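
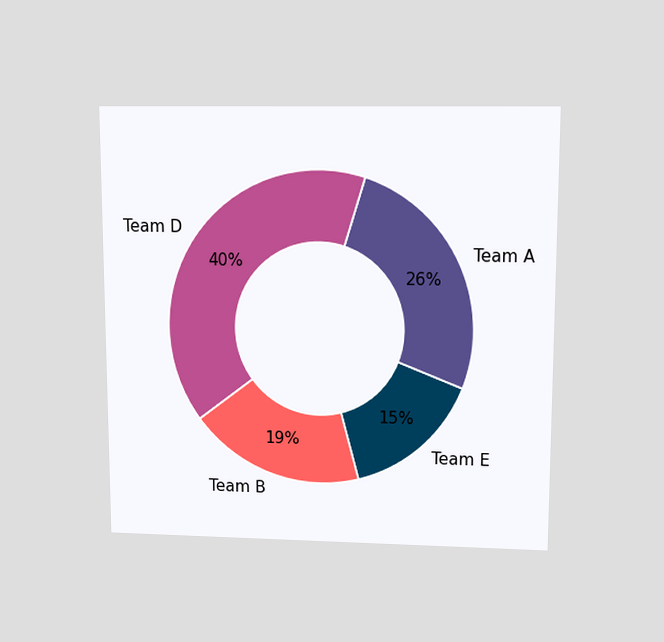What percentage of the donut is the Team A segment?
26%

The chart is viewed slightly from above. The Team A segment takes up 26% of the ring.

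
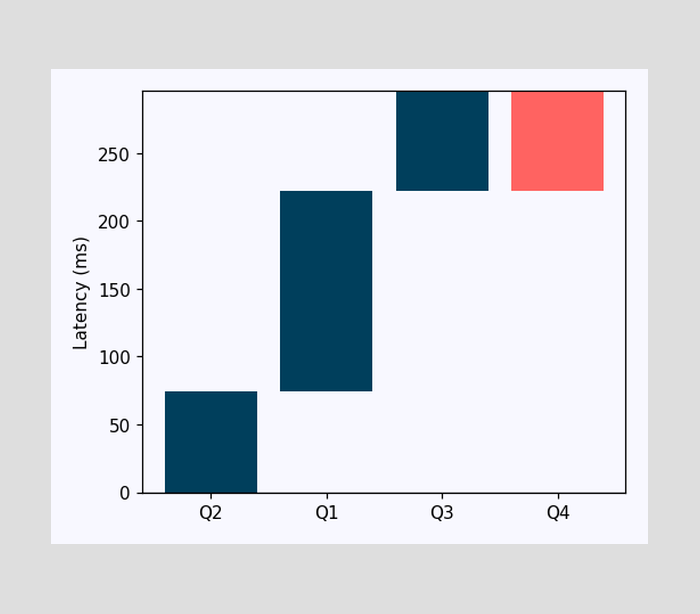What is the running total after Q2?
After Q2 the running total reaches 74ms.

74ms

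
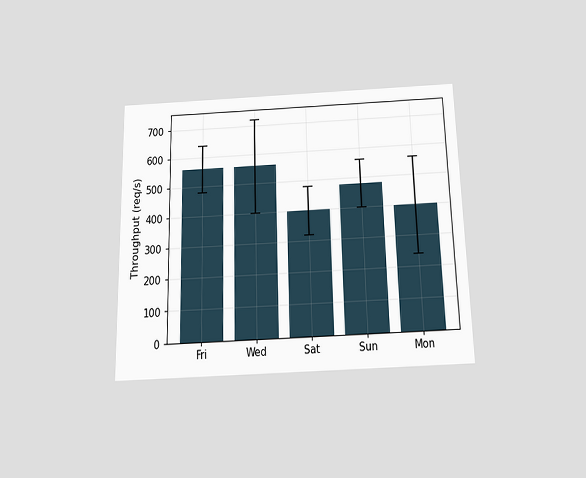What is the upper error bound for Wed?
The chart is viewed slightly from below. The Wed bar's upper whisker reaches 720req/s.

720req/s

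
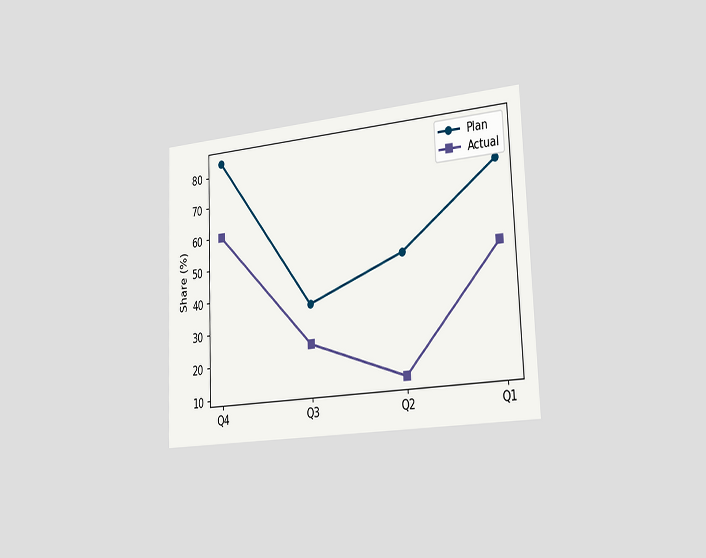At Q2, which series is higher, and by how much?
The chart is tilted about 2° counter-clockwise and viewed slightly from the right. At Q2, Plan sits above the other line by 36%.

Plan, by 36%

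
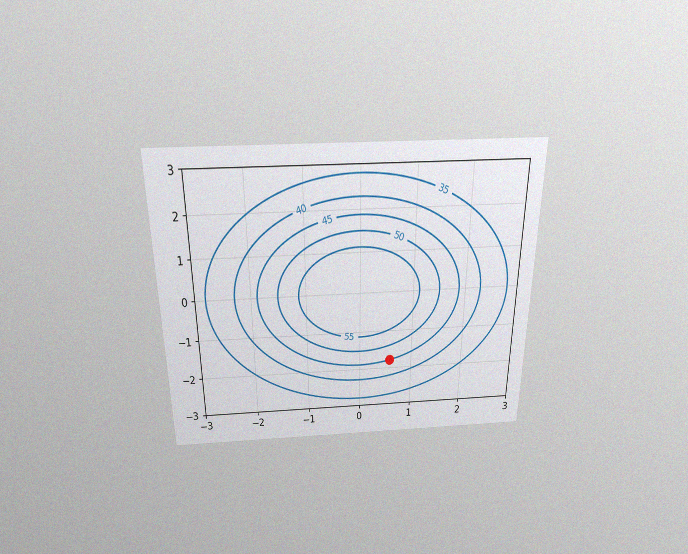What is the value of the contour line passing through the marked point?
45

The chart is viewed slightly from above, with some photo noise. The marked point sits on the contour labelled 45.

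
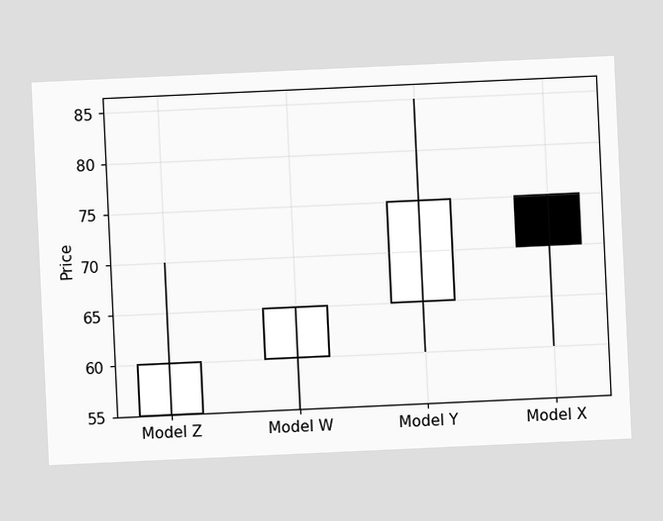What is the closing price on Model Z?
60

The chart is tilted about 3° counter-clockwise. The Model Z candle closes at 60.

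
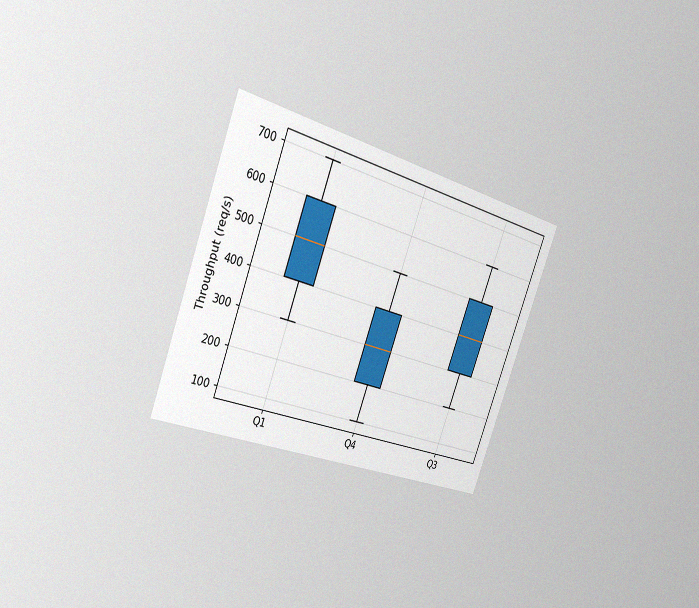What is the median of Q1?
The chart is tilted about 21° clockwise and viewed slightly from the left, with some photo noise. The median line in the Q1 box sits at 500req/s.

500req/s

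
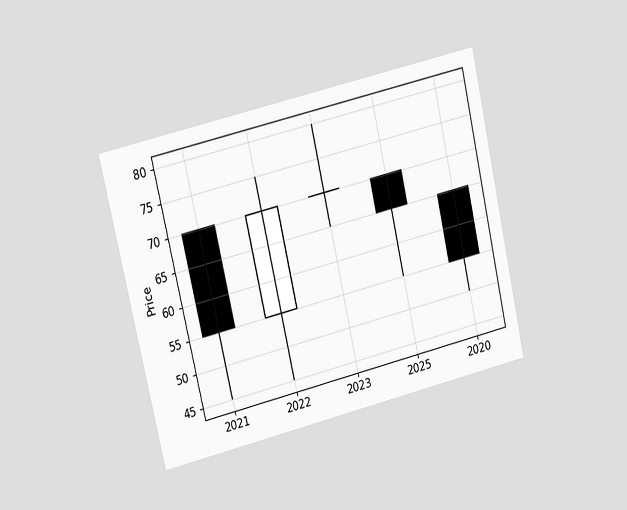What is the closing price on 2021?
55

The chart is tilted about 13° counter-clockwise and viewed at a slight angle. The 2021 candle closes at 55.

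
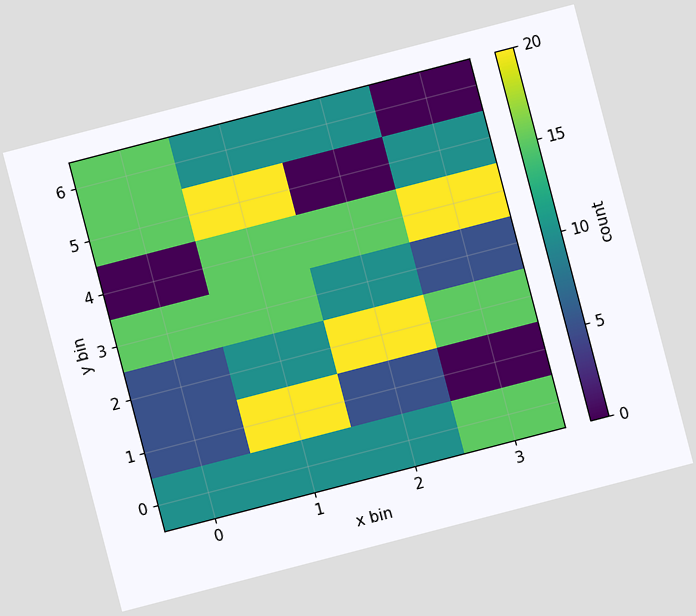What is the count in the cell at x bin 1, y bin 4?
The chart is tilted about 15° counter-clockwise. Matching the cell (1, 4) against the colorbar gives 15.

15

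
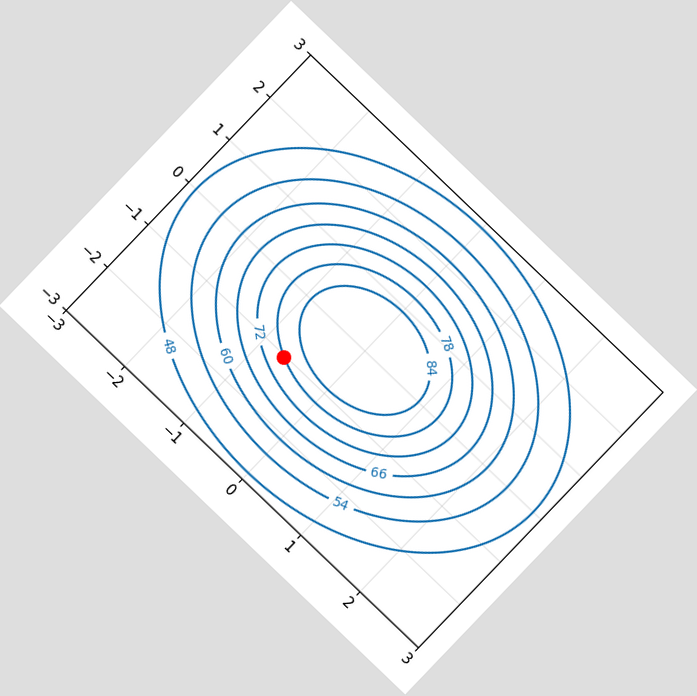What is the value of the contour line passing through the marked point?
The chart is tilted about 44° clockwise. The marked point sits on the contour labelled 78.

78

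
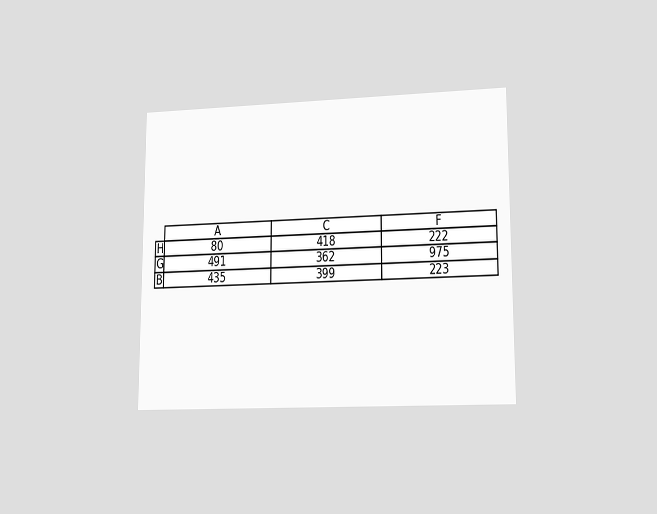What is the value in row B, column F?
223

The chart is viewed at a slight angle. The (B, F) cell reads 223.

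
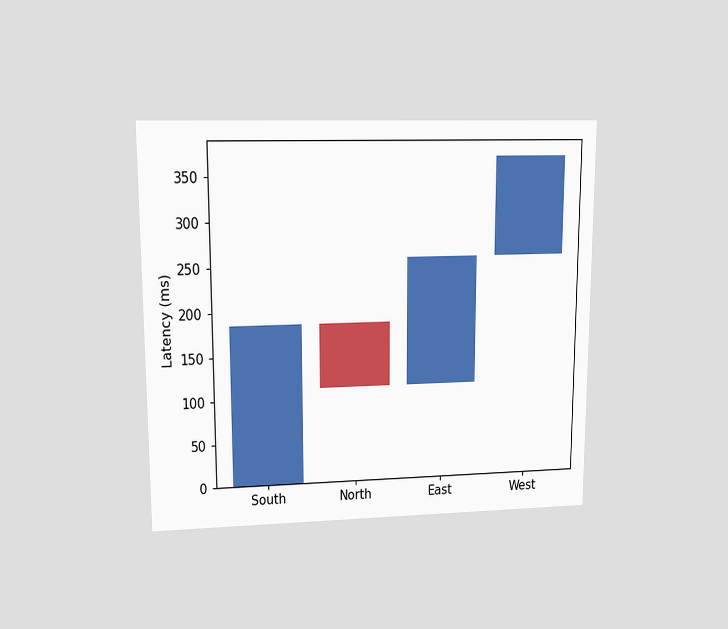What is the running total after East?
The chart is viewed at a slight angle. After East the running total reaches 259ms.

259ms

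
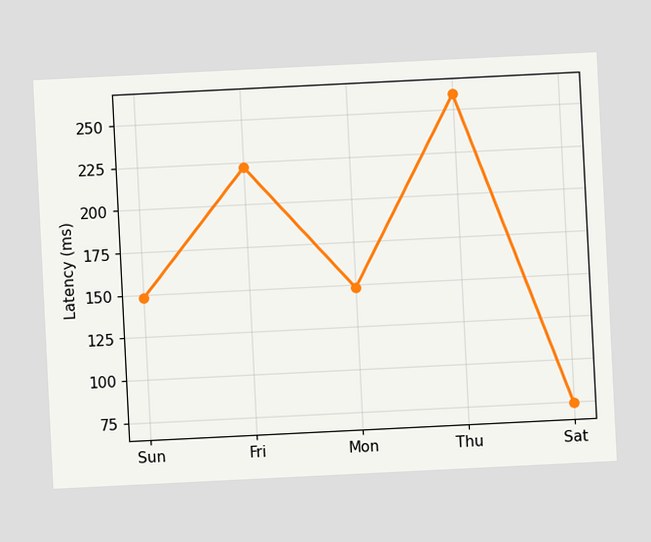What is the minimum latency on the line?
74ms

The chart is tilted about 3° counter-clockwise. The lowest point is at Sat, and reading across to the y-axis gives 74ms.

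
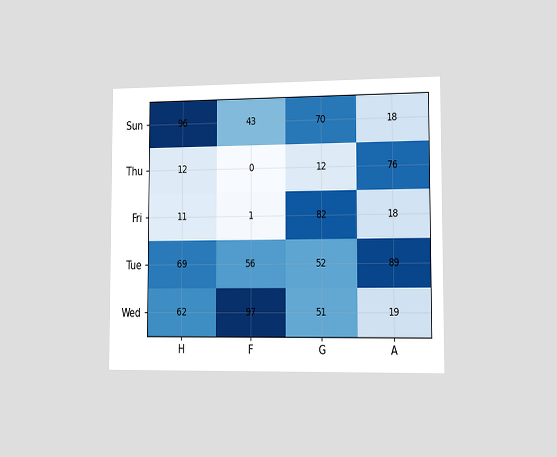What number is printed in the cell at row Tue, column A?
The chart is viewed slightly from the right. The (Tue, A) cell reads 89.

89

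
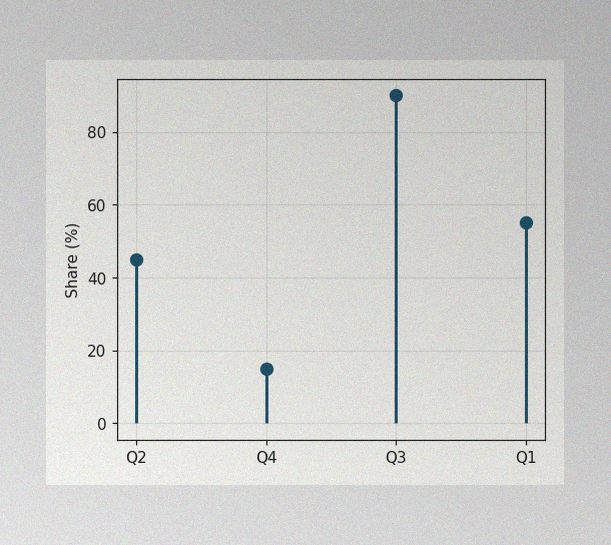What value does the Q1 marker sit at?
55%

The image has some photo noise and uneven lighting. The Q1 marker sits at 55%.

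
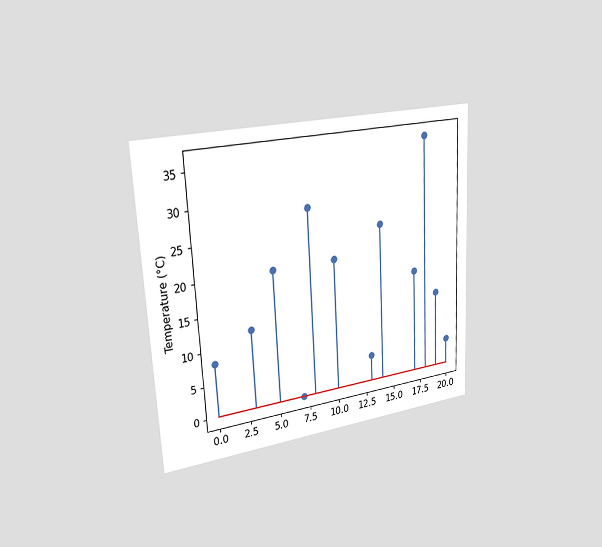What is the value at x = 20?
4°C

The chart is tilted about 3° counter-clockwise and viewed slightly from the left. The stem at x=20 reaches 4°C.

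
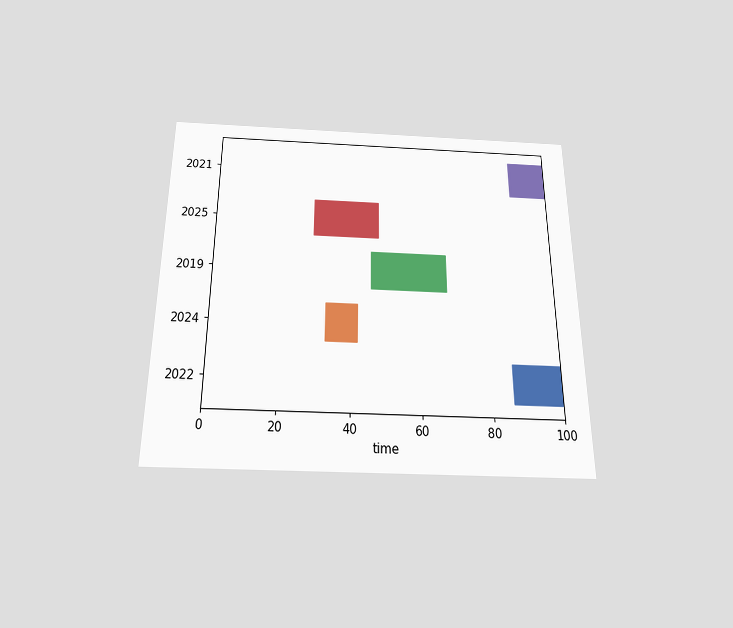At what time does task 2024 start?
The chart is viewed slightly from below. The 2024 bar begins at t=33.

33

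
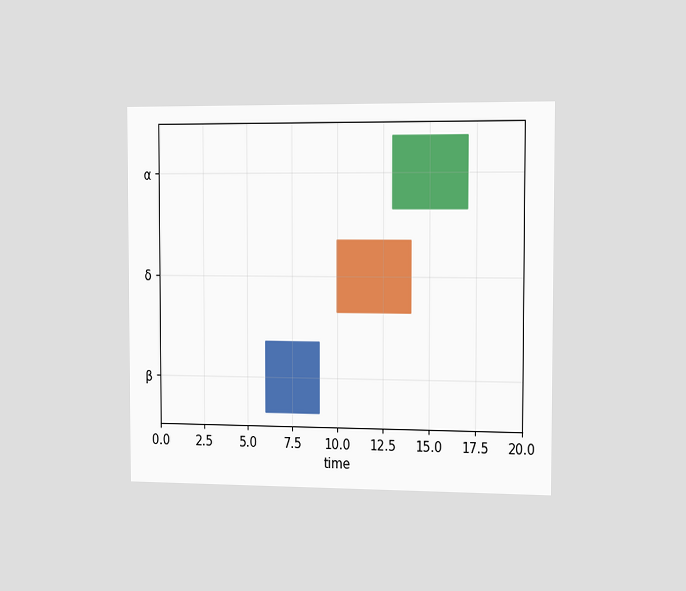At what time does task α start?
The chart is viewed slightly from the right. The α bar begins at t=13.

13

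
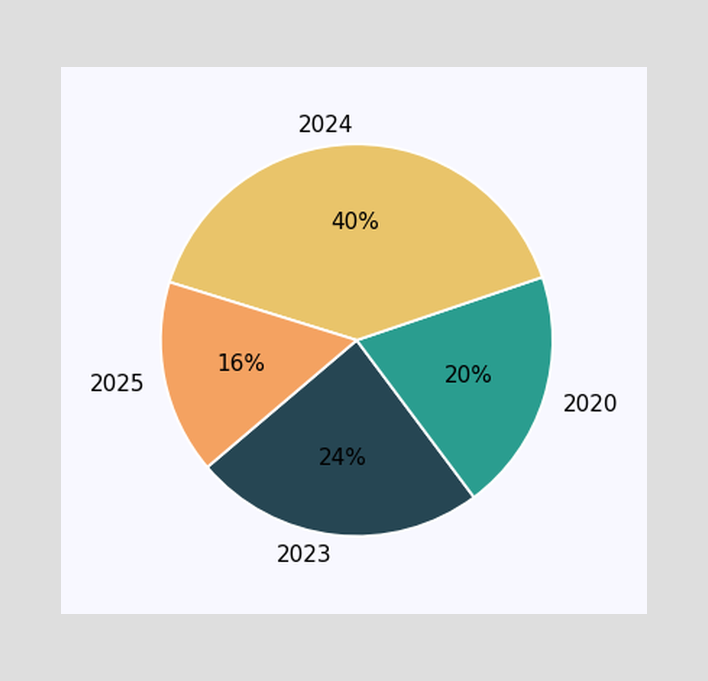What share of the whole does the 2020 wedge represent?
The 2020 slice takes up 20% of the pie.

20%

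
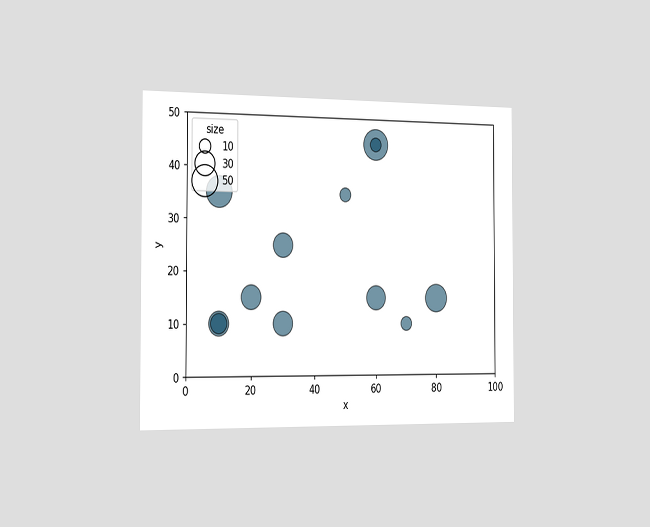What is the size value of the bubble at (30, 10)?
The chart is viewed slightly from the left. Matching the bubble at (30, 10) against the size legend gives 30.

30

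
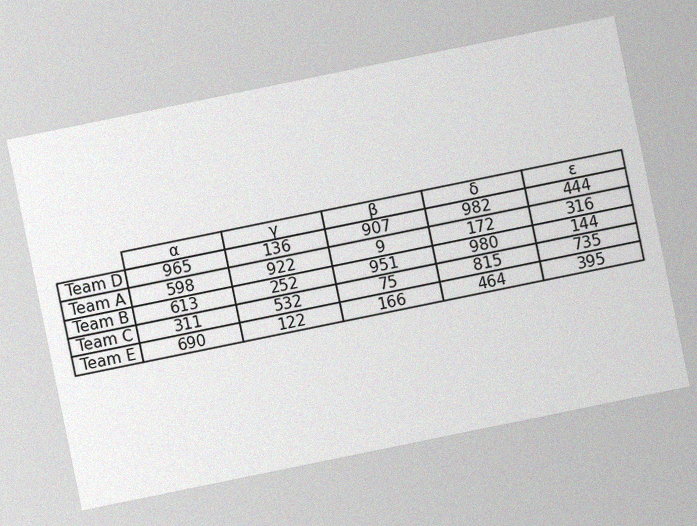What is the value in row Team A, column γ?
The chart is tilted about 12° counter-clockwise, with some photo noise. The (Team A, γ) cell reads 922.

922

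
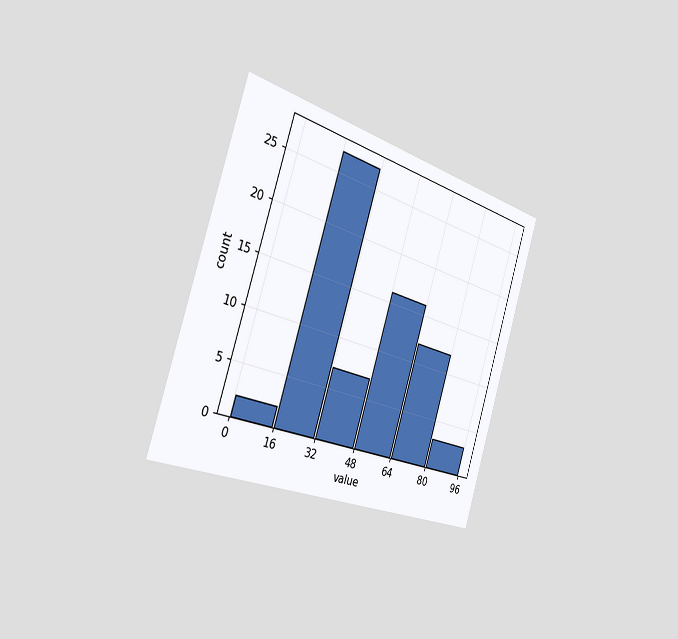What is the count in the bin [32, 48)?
7

The chart is tilted about 18° clockwise and viewed slightly from the left. The [32, 48) bin has height 7.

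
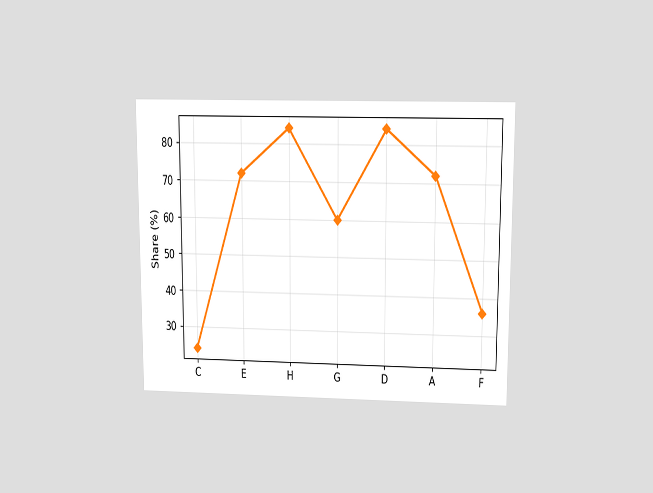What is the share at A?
The chart is viewed slightly from above. At A, the line is at 72%.

72%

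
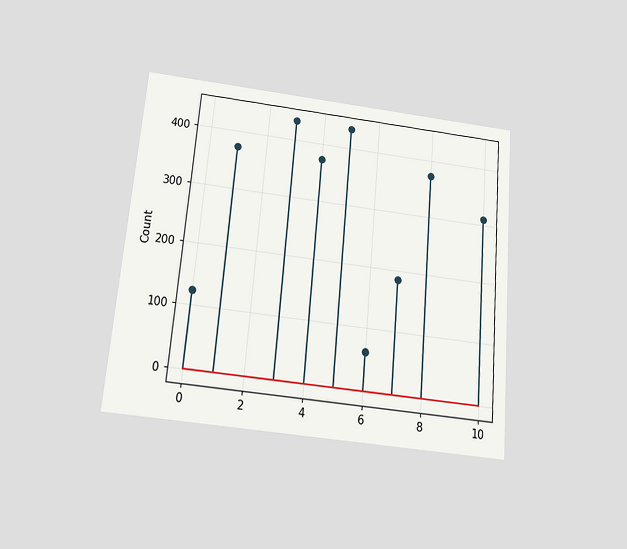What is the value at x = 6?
62

The chart is tilted about 5° clockwise and viewed slightly from below. The stem at x=6 reaches 62.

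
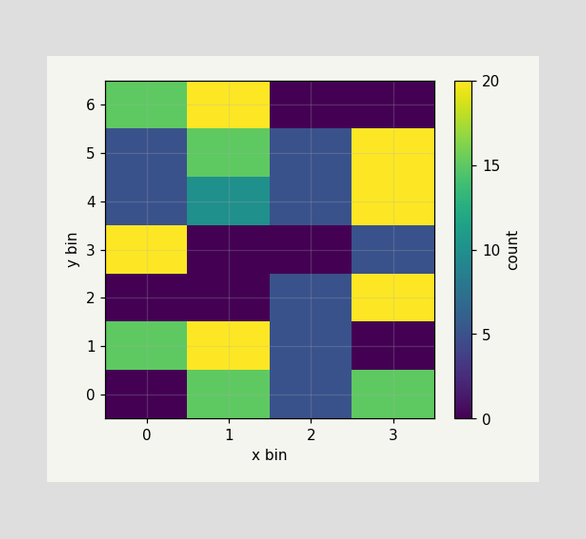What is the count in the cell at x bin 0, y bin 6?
15

Matching the cell (0, 6) against the colorbar gives 15.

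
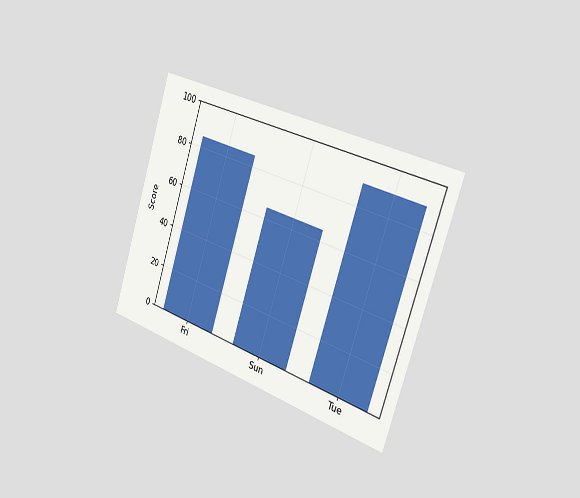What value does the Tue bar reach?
The chart is tilted about 18° clockwise and viewed slightly from the right. Reading along the chart's y-axis, the Tue bar reaches 90.

90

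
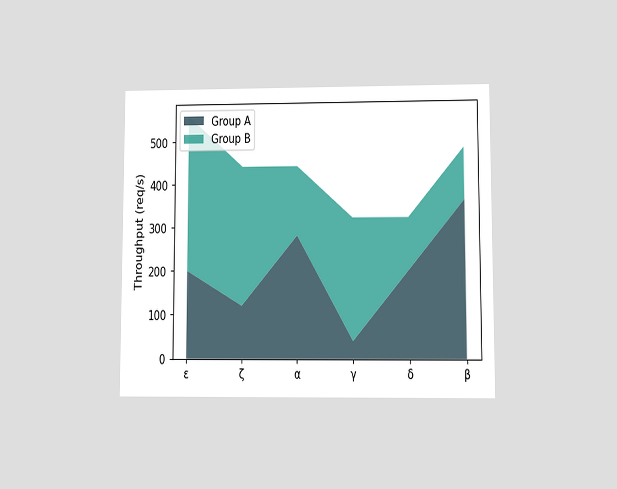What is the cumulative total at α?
440req/s

The chart is viewed at a slight angle. The stacked total at α reaches 440req/s.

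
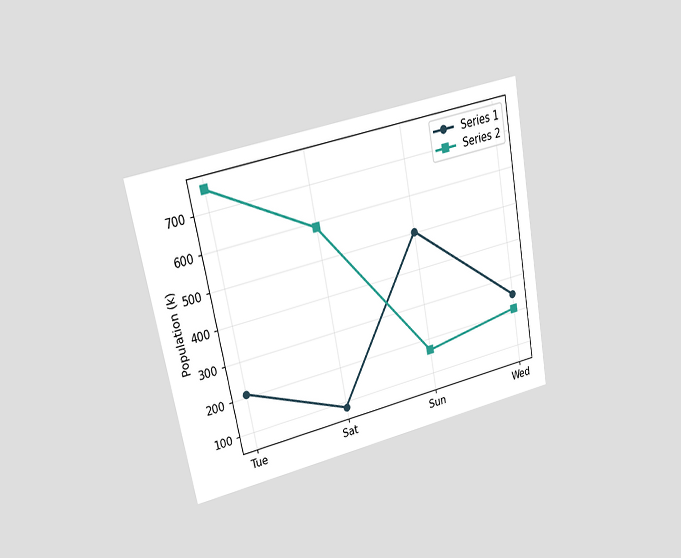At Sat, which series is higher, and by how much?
Series 2, by 504k

The chart is tilted about 11° counter-clockwise and viewed at a slight angle. At Sat, Series 2 sits above the other line by 504k.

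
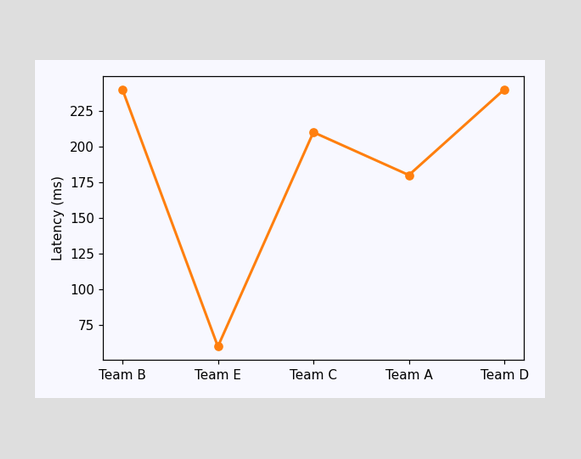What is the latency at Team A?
At Team A, the line is at 180ms.

180ms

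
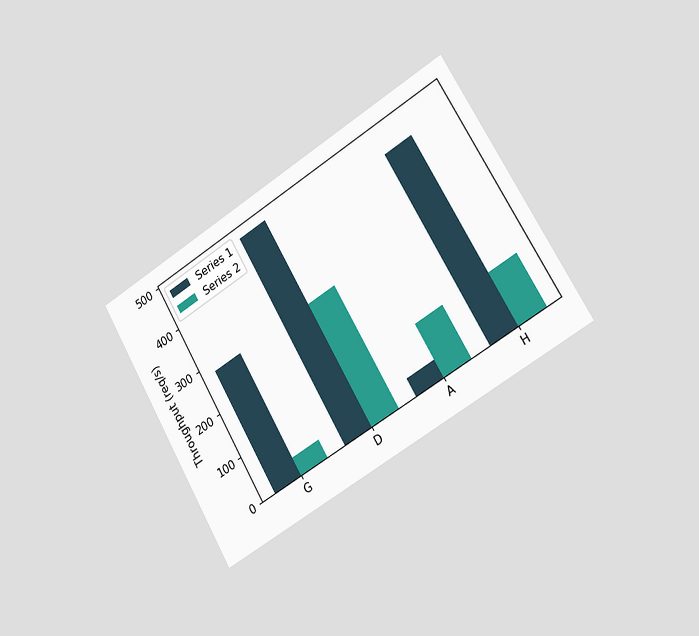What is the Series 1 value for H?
The chart is tilted about 31° counter-clockwise and viewed slightly from the right. The Series 1 bar at H reaches 440req/s on the y-axis.

440req/s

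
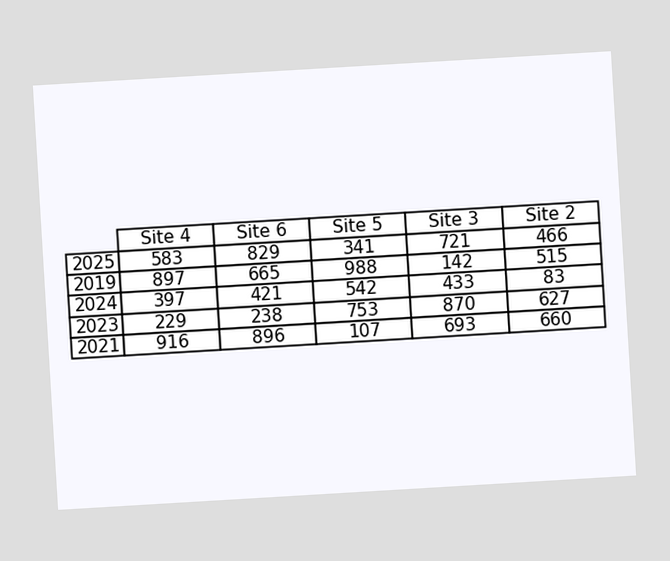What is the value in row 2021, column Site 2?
660

The chart is tilted about 3° counter-clockwise. The (2021, Site 2) cell reads 660.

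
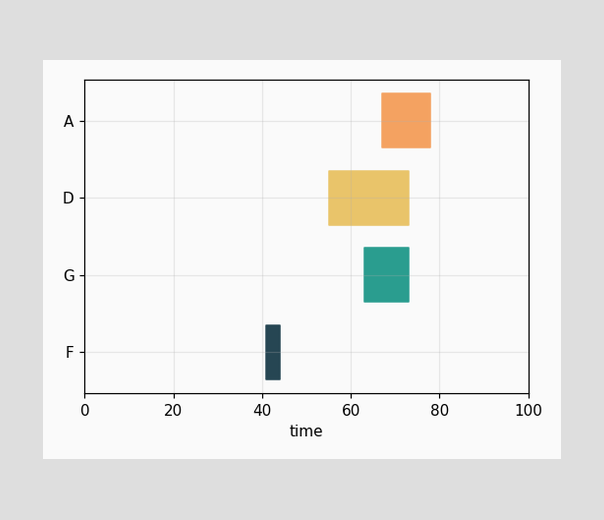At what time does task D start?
The D bar begins at t=55.

55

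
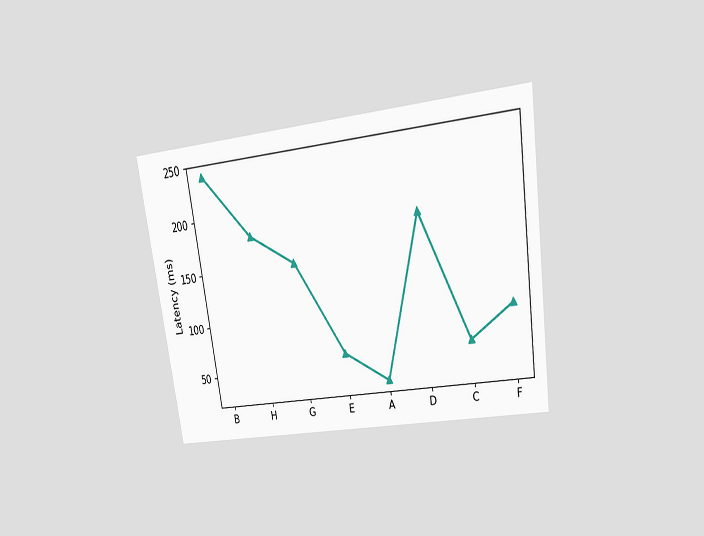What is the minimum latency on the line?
30ms

The chart is tilted about 8° counter-clockwise and viewed at a slight angle. The lowest point is at A, and reading across to the y-axis gives 30ms.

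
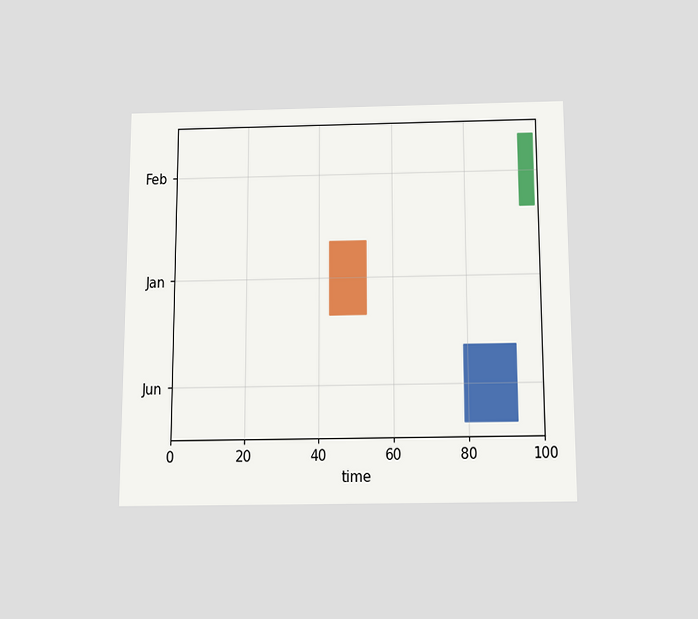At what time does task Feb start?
95

The chart is viewed slightly from below. The Feb bar begins at t=95.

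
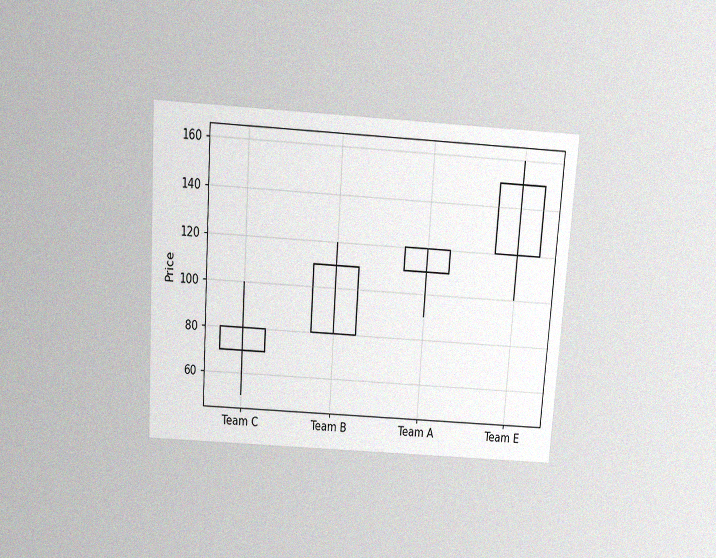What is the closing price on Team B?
The chart is tilted about 4° clockwise and viewed slightly from above, with some photo noise. The Team B candle closes at 110.

110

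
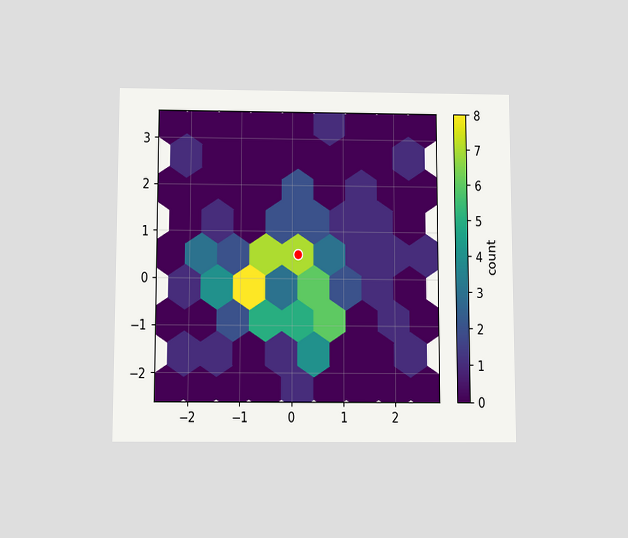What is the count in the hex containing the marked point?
The chart is viewed slightly from below. The marked hex reads 7 on the colorbar.

7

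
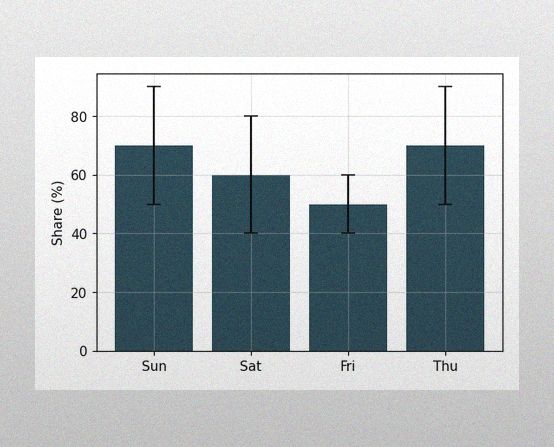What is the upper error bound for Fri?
The image has some photo noise and uneven lighting. The Fri bar's upper whisker reaches 60%.

60%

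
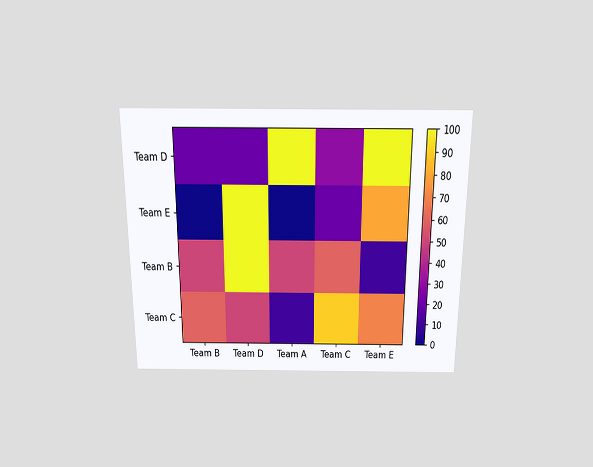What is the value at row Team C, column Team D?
50

The chart is viewed slightly from above. Matching cell (Team C, Team D) against the colorbar gives 50.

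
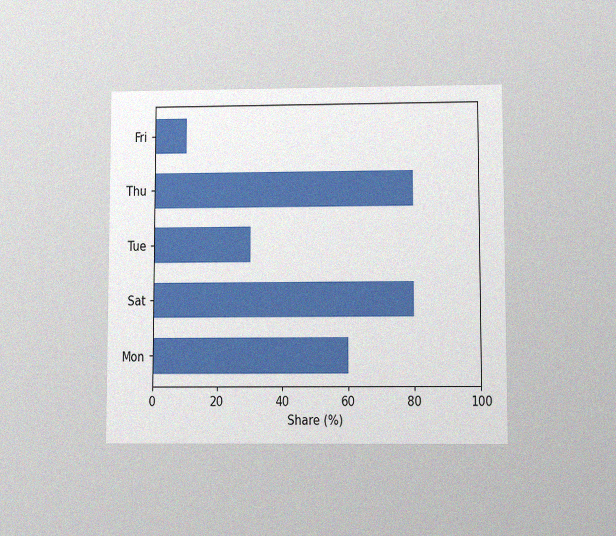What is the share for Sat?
The chart is viewed at a slight angle, with some photo noise. Reading along the chart's x-axis, the Sat bar reaches 80%.

80%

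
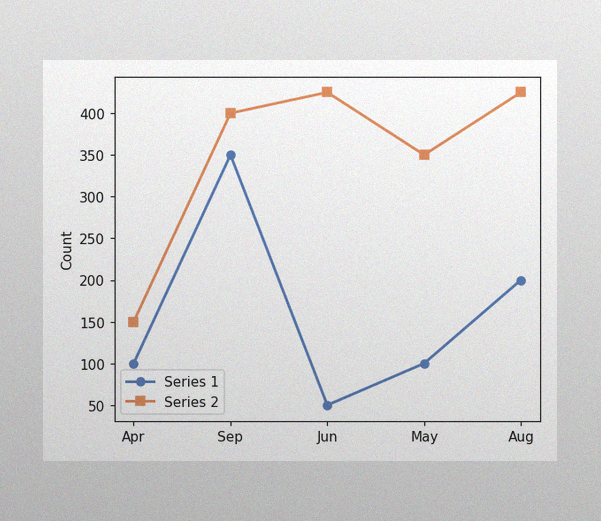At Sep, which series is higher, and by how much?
The image has some photo noise and uneven lighting. At Sep, Series 2 sits above the other line by 50.

Series 2, by 50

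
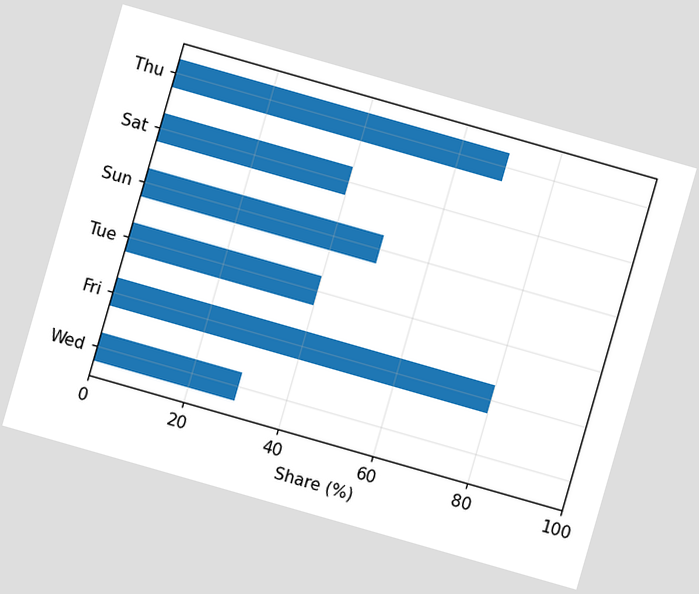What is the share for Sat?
40%

The chart is tilted about 16° clockwise. Reading along the chart's x-axis, the Sat bar reaches 40%.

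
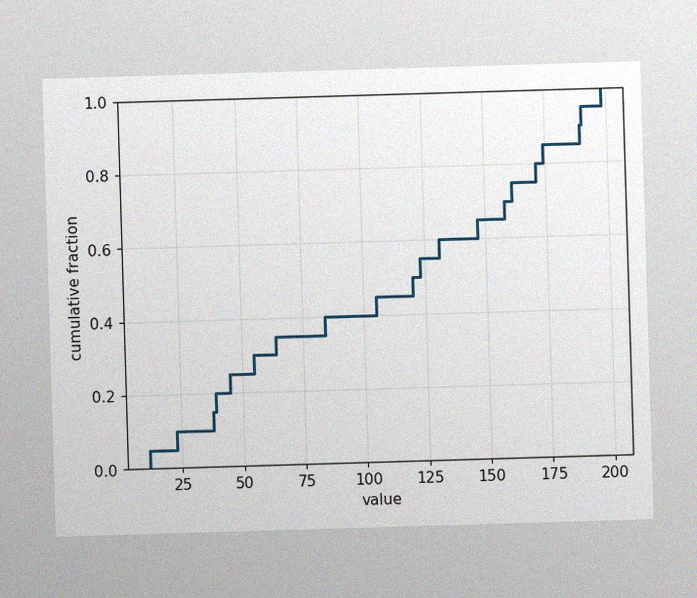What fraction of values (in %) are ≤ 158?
The image has some photo noise and uneven lighting. At x=158 the ECDF step is at 70%.

70%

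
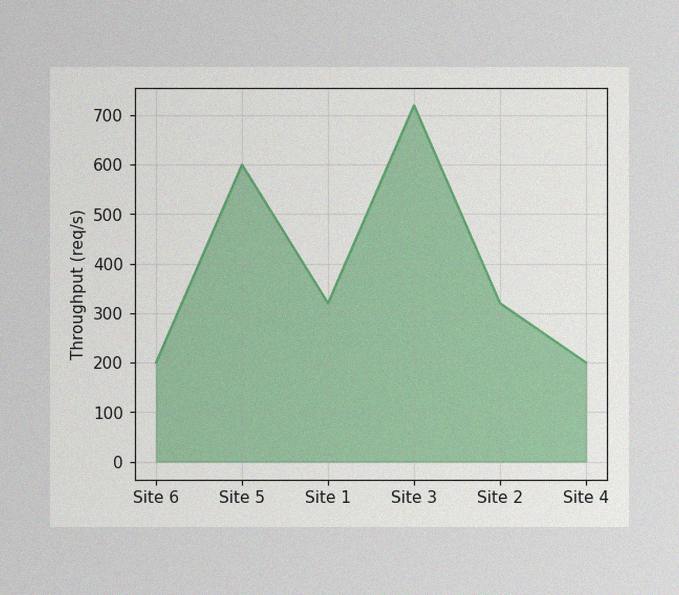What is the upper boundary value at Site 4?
200req/s

The image has some photo noise and uneven lighting. At Site 4 the upper boundary is at 200req/s.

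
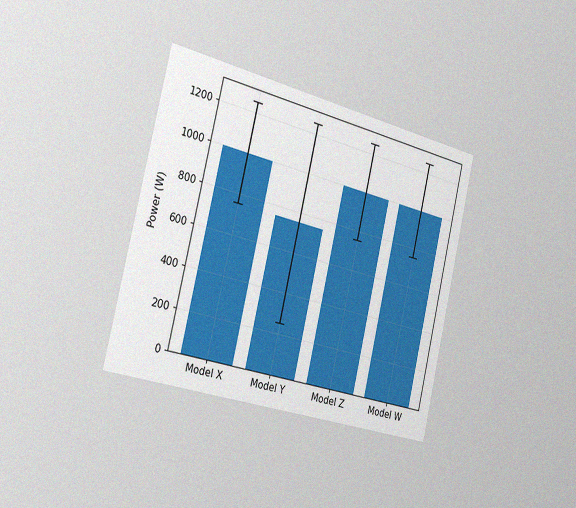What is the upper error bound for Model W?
1250W

The chart is tilted about 13° clockwise and viewed slightly from the left, with some photo noise. The Model W bar's upper whisker reaches 1250W.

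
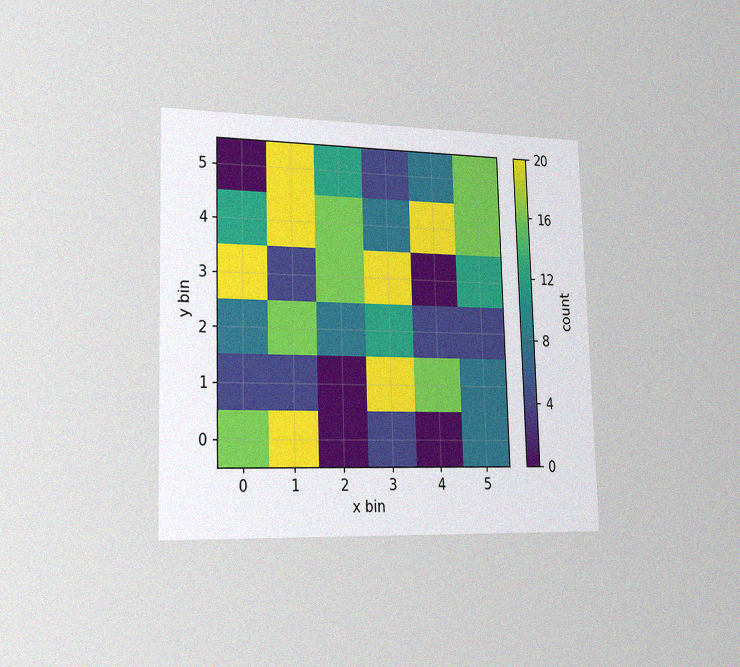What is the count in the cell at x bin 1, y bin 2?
The chart is viewed slightly from the left, with some photo noise. Matching the cell (1, 2) against the colorbar gives 16.

16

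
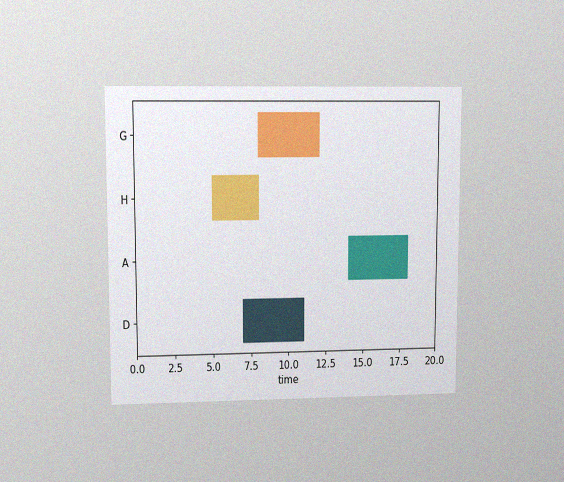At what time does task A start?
The chart is viewed at a slight angle, with some photo noise. The A bar begins at t=14.

14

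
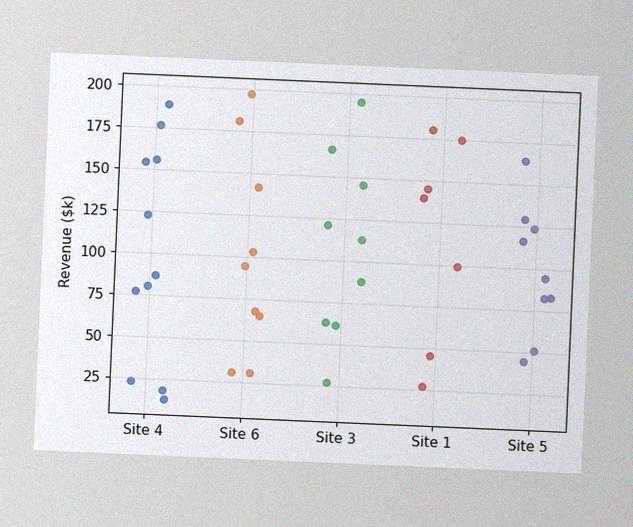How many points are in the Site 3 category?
The chart is tilted about 2° clockwise, with some photo noise. Counting the markers in the Site 3 column gives 9.

9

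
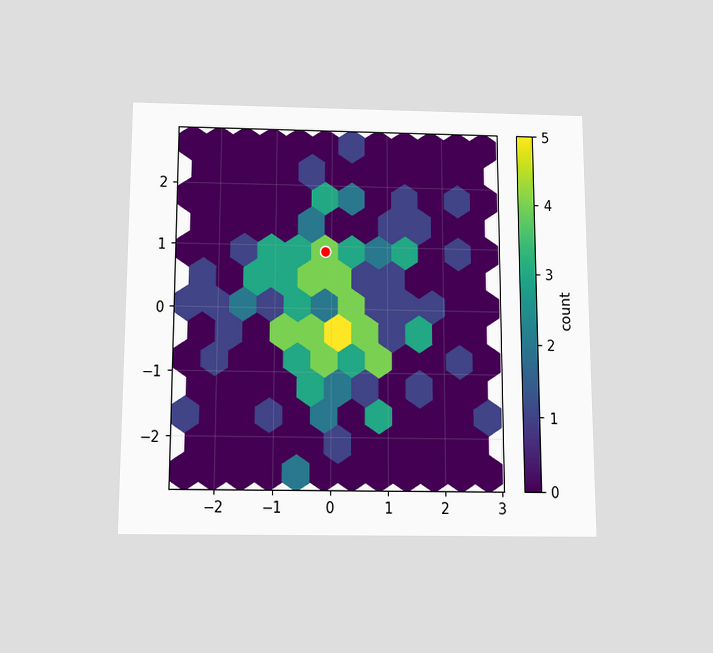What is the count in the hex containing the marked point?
4

The chart is viewed slightly from below. The marked hex reads 4 on the colorbar.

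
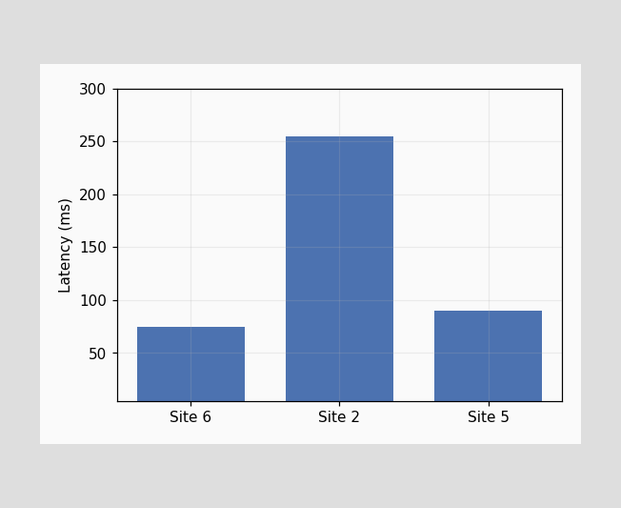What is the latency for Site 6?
75ms

Reading along the chart's y-axis, the Site 6 bar reaches 75ms.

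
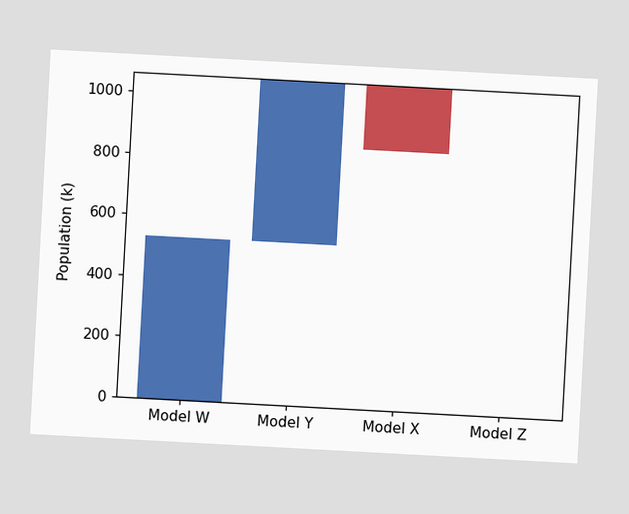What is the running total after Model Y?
The chart is tilted about 3° clockwise. After Model Y the running total reaches 1060k.

1060k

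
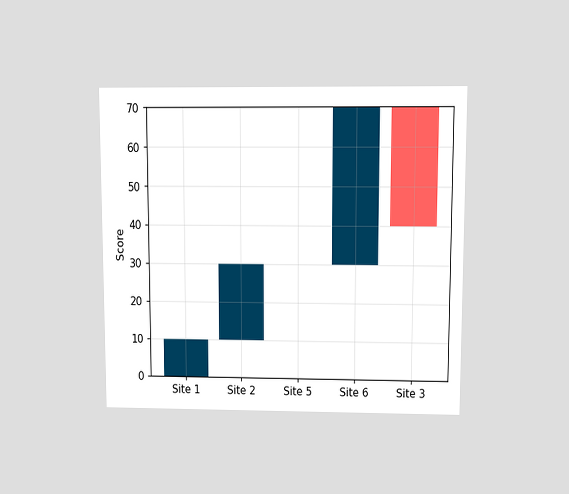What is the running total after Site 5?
The chart is viewed slightly from above. After Site 5 the running total reaches 30.

30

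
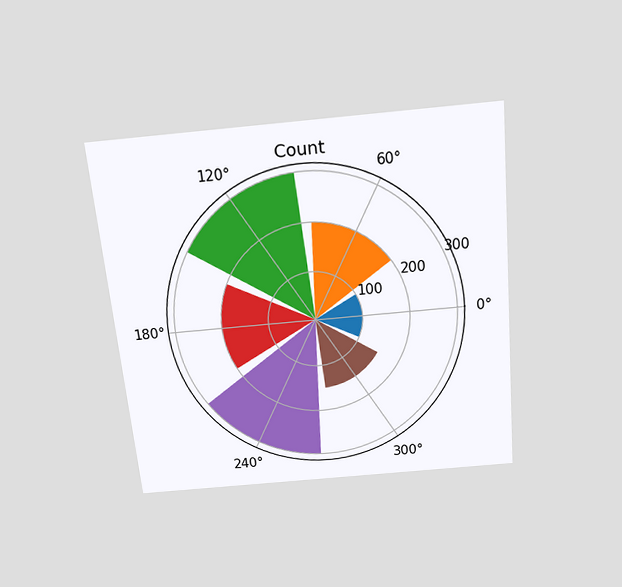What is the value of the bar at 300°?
The chart is tilted about 6° counter-clockwise and viewed slightly from above. The bar at 300° reaches 150 on the radial axis.

150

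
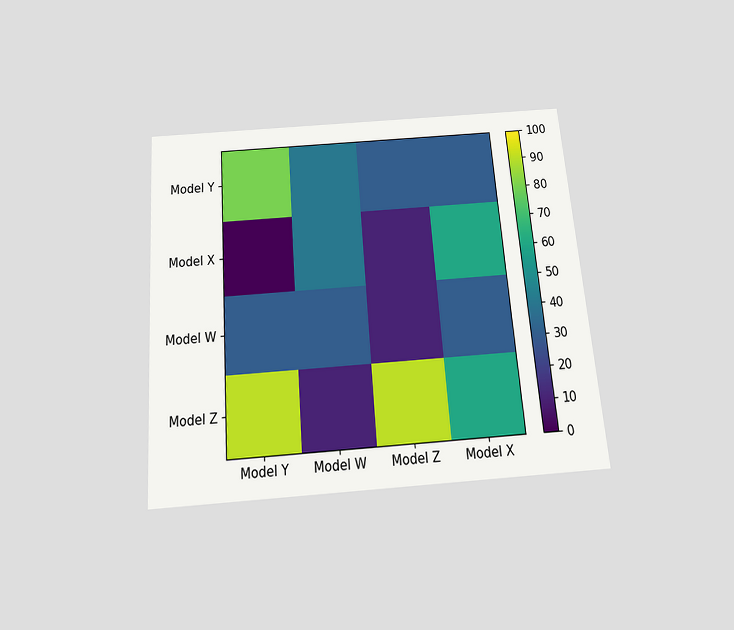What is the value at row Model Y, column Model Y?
80

The chart is tilted about 4° counter-clockwise and viewed slightly from below. Matching cell (Model Y, Model Y) against the colorbar gives 80.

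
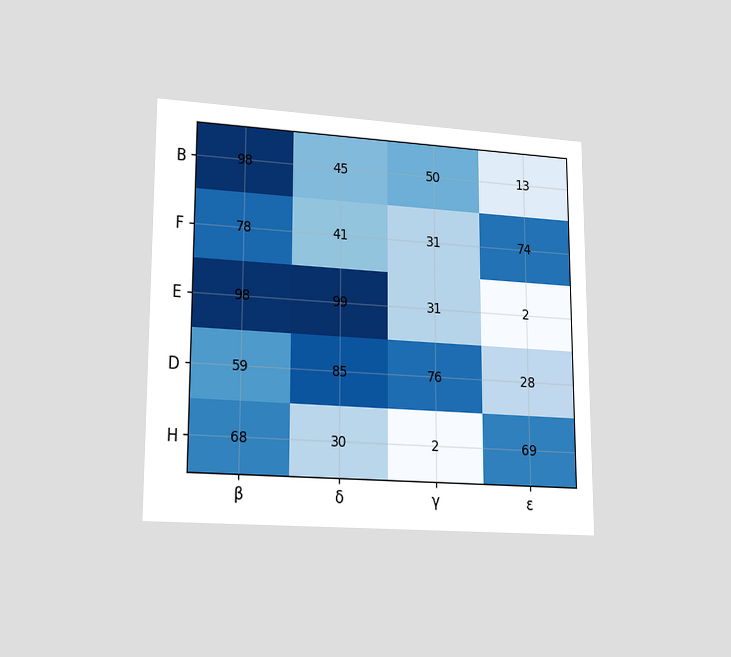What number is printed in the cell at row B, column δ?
The chart is viewed at a slight angle. The (B, δ) cell reads 45.

45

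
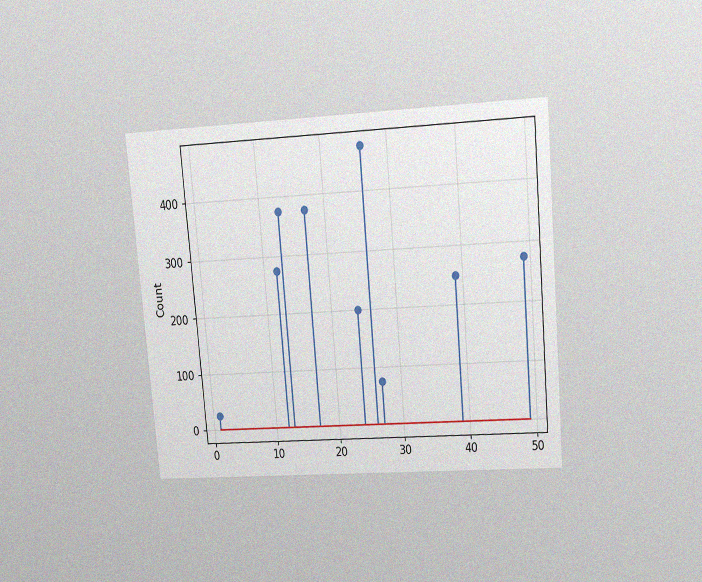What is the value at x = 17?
375

The chart is tilted about 5° counter-clockwise and viewed at a slight angle, with some photo noise. The stem at x=17 reaches 375.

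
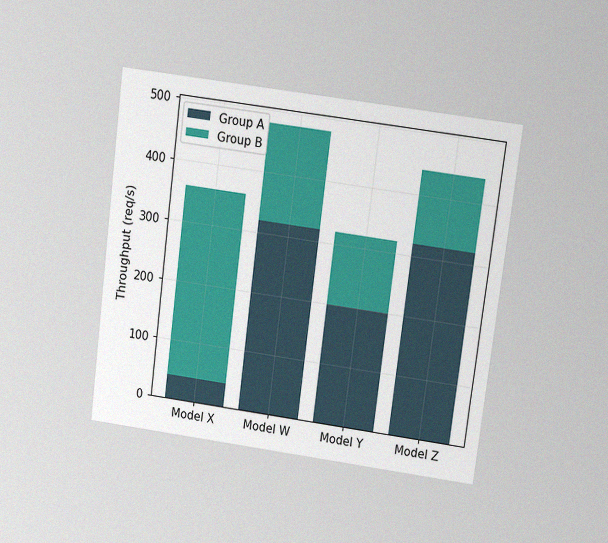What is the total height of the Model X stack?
The chart is tilted about 7° clockwise and viewed slightly from above, with some photo noise. The Model X stack's top reaches 360req/s on the y-axis.

360req/s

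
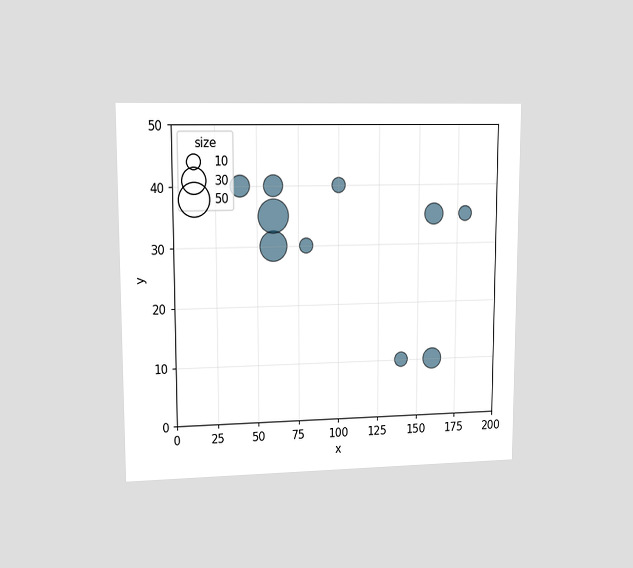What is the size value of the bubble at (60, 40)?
The chart is viewed at a slight angle. Matching the bubble at (60, 40) against the size legend gives 20.

20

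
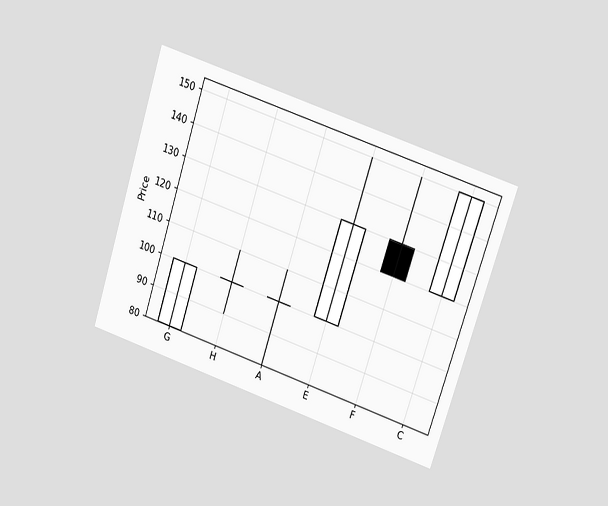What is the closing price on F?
120

The chart is tilted about 18° clockwise and viewed at a slight angle. The F candle closes at 120.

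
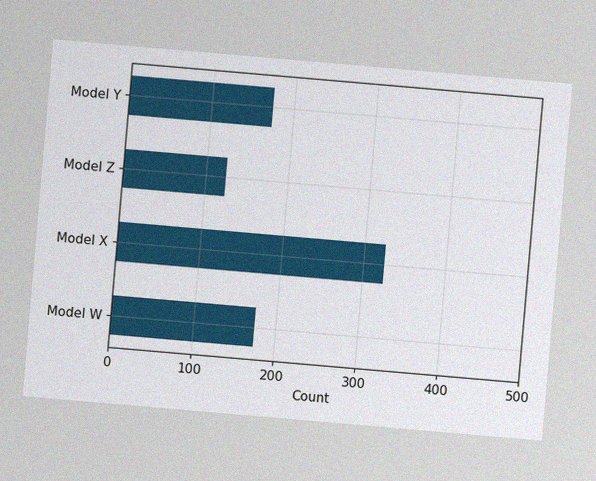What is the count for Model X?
325

The chart is tilted about 5° clockwise, with some photo noise. Reading along the chart's x-axis, the Model X bar reaches 325.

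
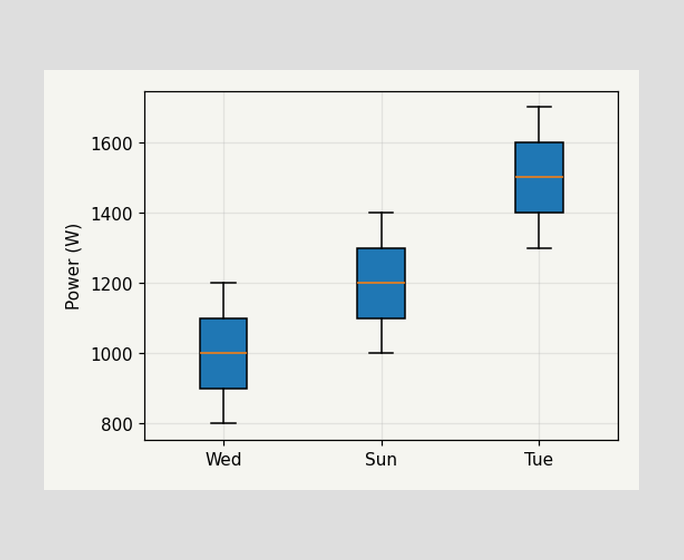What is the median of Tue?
1500W

The median line in the Tue box sits at 1500W.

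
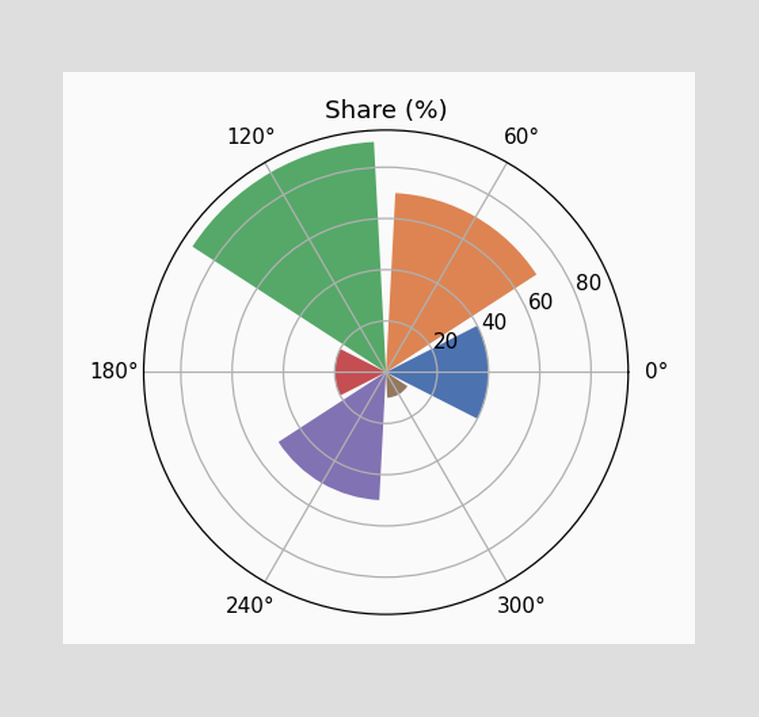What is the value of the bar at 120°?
The bar at 120° reaches 90% on the radial axis.

90%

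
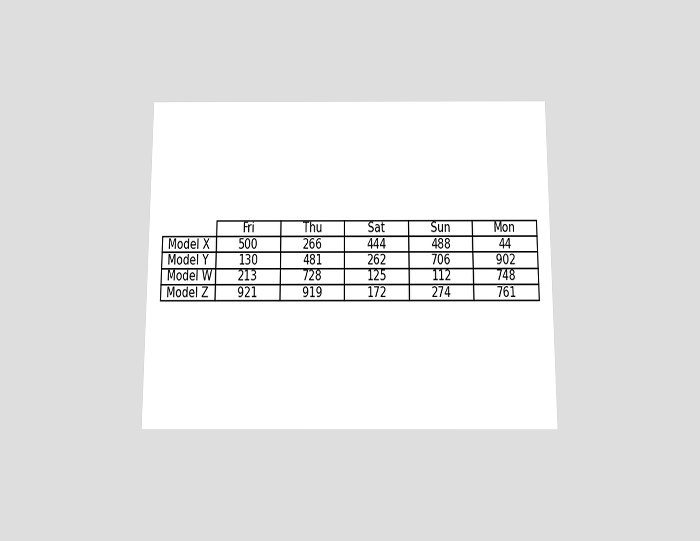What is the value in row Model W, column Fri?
The chart is viewed slightly from below. The (Model W, Fri) cell reads 213.

213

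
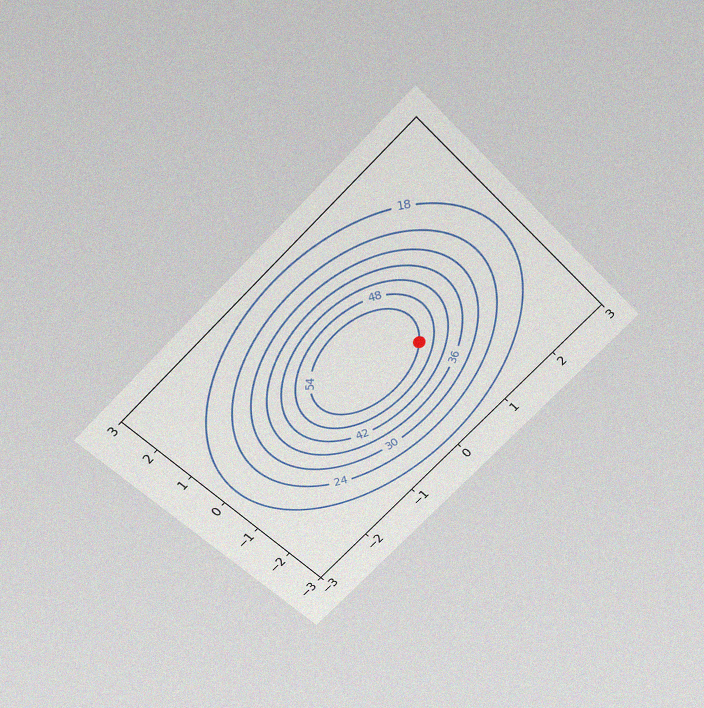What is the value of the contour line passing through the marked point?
The chart is tilted about 45° counter-clockwise and viewed slightly from above, with some photo noise. The marked point sits on the contour labelled 54.

54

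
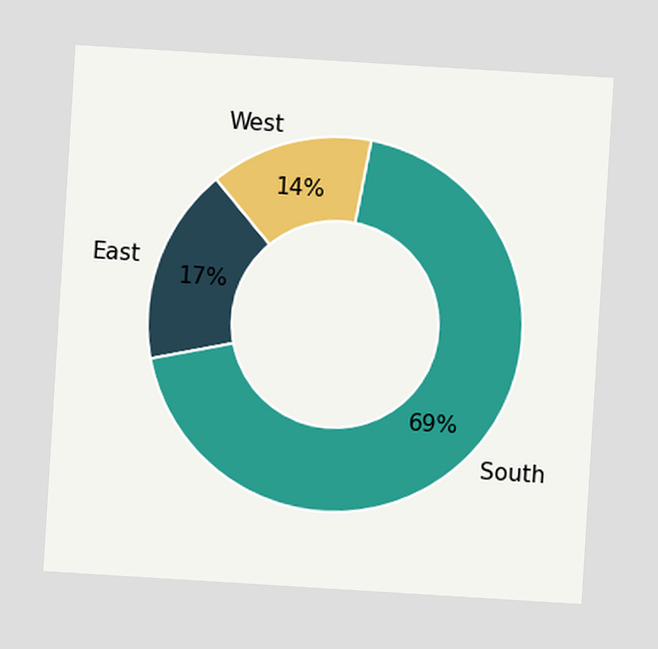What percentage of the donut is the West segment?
The chart is tilted about 4° clockwise. The West segment takes up 14% of the ring.

14%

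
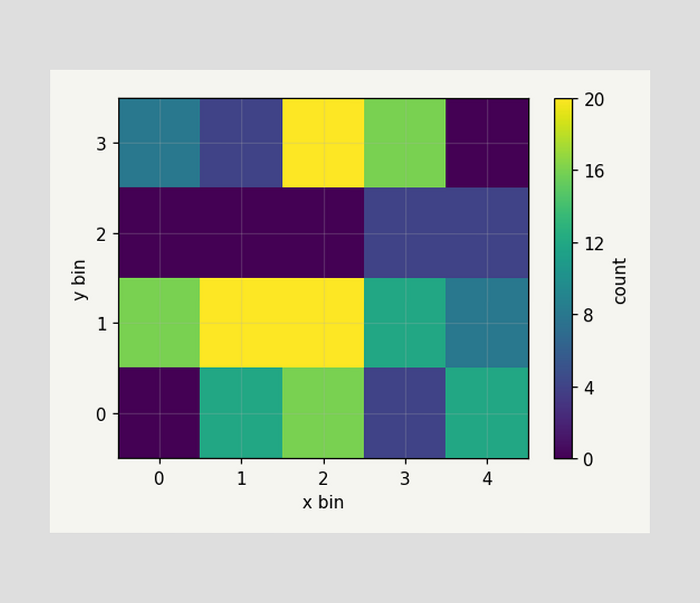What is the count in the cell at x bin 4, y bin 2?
Matching the cell (4, 2) against the colorbar gives 4.

4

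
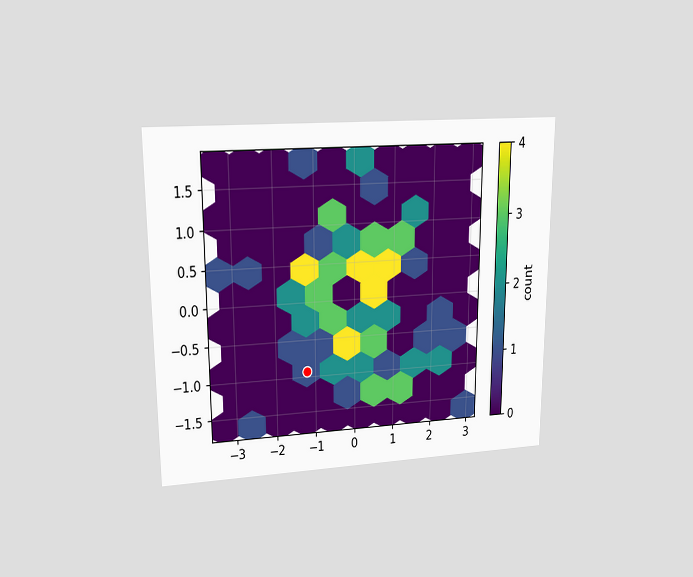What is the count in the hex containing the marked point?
The chart is viewed at a slight angle. The marked hex reads 1 on the colorbar.

1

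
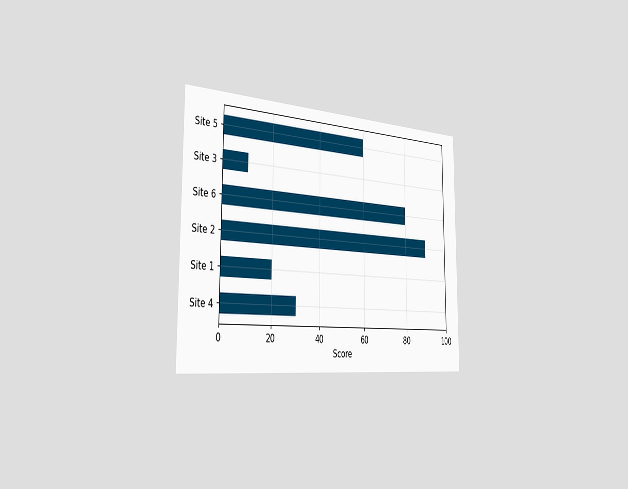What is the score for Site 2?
The chart is viewed slightly from the left. Reading along the chart's x-axis, the Site 2 bar reaches 90.

90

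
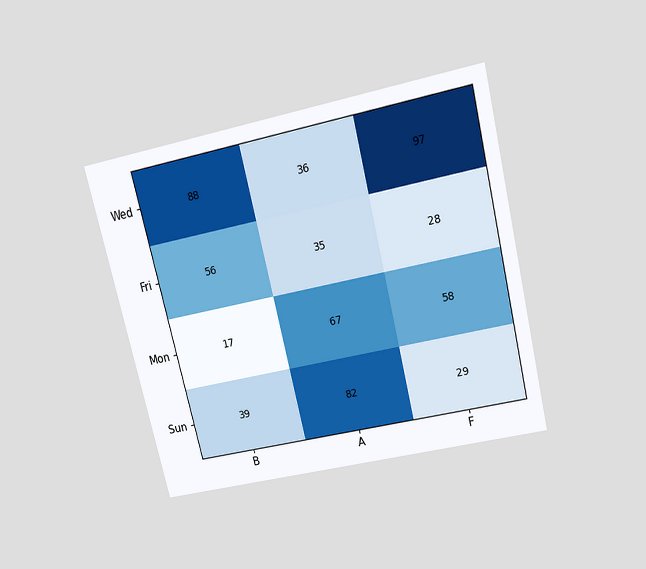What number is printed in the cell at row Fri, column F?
The chart is tilted about 14° counter-clockwise and viewed slightly from above. The (Fri, F) cell reads 28.

28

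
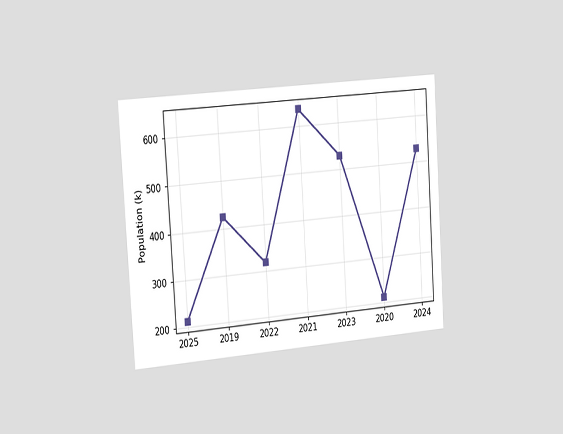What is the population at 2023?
The chart is tilted about 4° counter-clockwise and viewed slightly from the left. At 2023, the line is at 530k.

530k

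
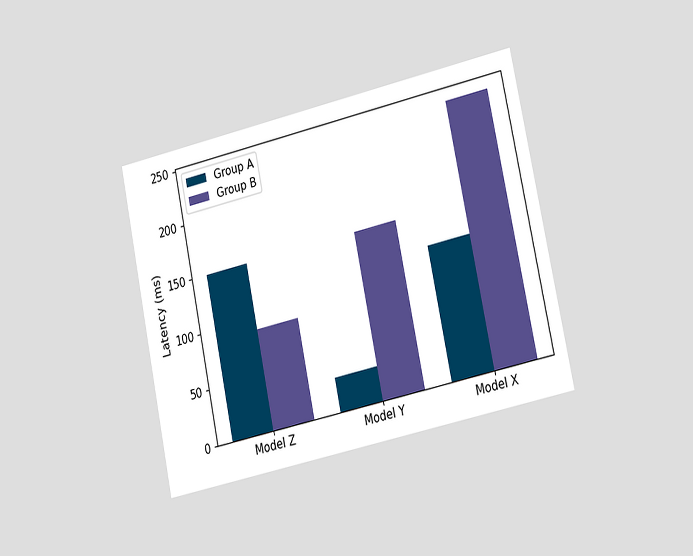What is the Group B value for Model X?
The chart is tilted about 12° counter-clockwise and viewed slightly from the right. The Group B bar at Model X reaches 240ms on the y-axis.

240ms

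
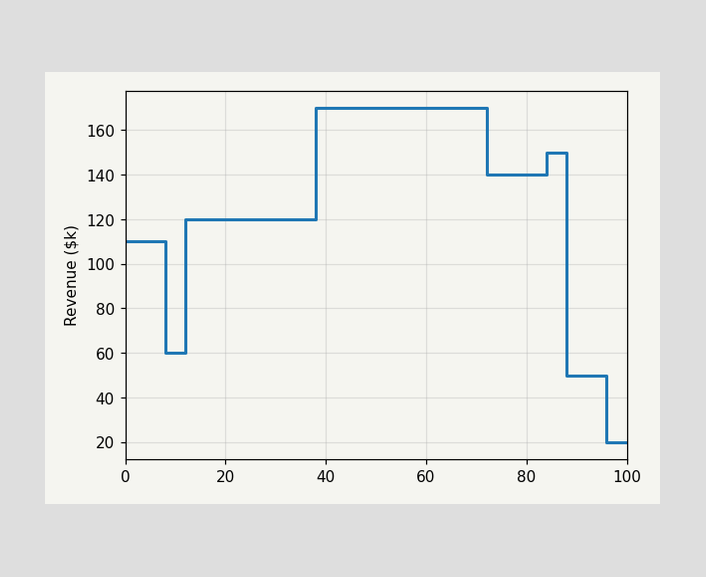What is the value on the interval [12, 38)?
$120k

On [12, 38) the step sits at $120k.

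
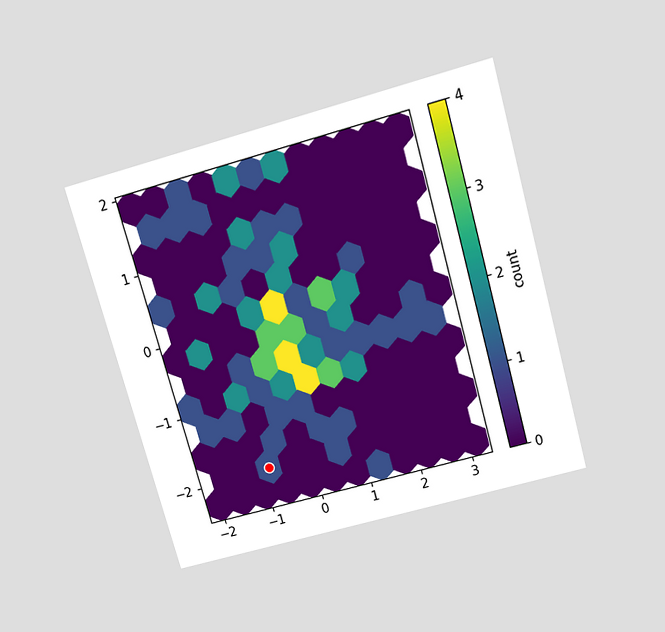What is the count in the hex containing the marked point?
The chart is tilted about 16° counter-clockwise and viewed slightly from above. The marked hex reads 1 on the colorbar.

1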